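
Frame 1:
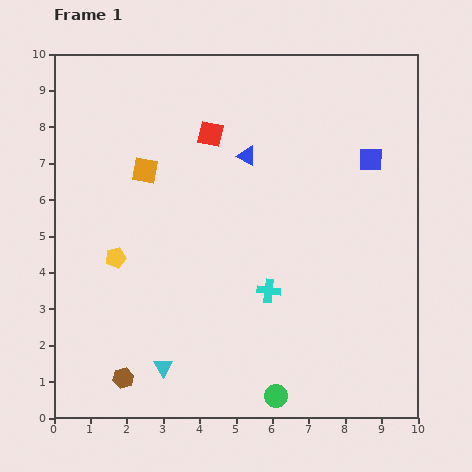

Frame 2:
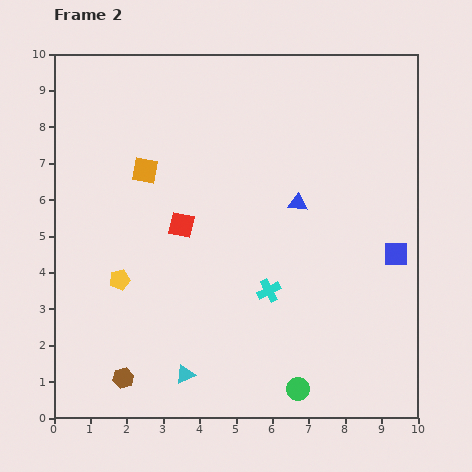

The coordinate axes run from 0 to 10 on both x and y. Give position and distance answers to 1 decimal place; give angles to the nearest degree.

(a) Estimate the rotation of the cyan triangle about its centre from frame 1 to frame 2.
35° clockwise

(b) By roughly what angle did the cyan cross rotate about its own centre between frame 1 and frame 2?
33° counter-clockwise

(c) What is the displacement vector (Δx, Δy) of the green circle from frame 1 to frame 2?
(0.6, 0.2)

The green circle was at (6.1, 0.6) in frame 1 and (6.7, 0.8) in frame 2.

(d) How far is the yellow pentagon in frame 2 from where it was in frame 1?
0.6

The yellow pentagon moved from (1.7, 4.4) to (1.8, 3.8), a distance of √(0.1² + 0.6²) ≈ 0.6.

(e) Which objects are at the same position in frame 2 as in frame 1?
the brown hexagon, the cyan cross, the orange square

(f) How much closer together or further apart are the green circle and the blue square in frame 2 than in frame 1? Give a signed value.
-2.4

Distance in frame 1: 7.0. Distance in frame 2: 4.6.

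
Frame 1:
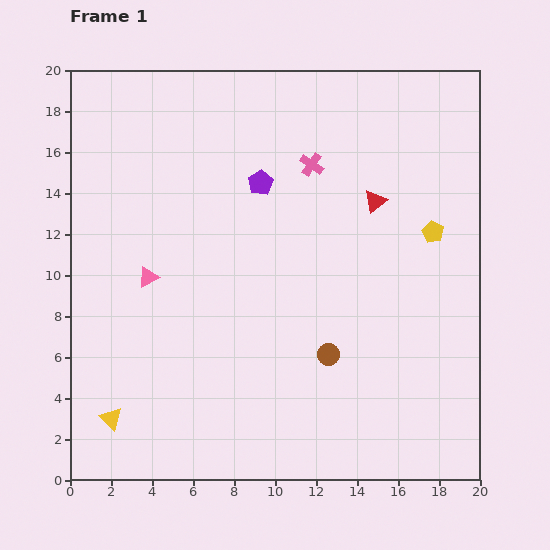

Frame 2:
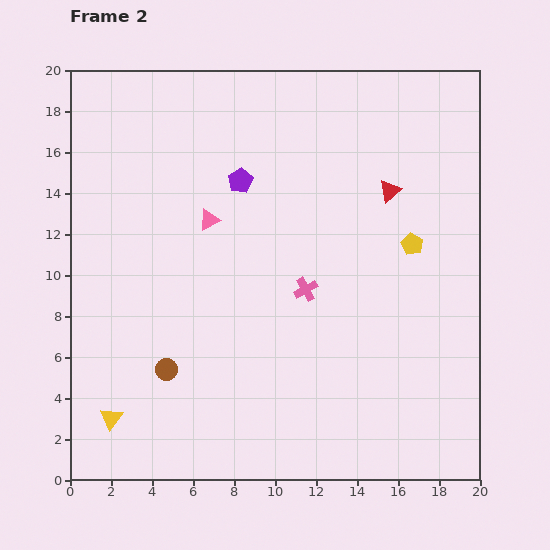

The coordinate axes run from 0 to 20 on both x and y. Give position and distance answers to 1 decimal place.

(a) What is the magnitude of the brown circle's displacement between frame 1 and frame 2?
7.9

The brown circle moved from (12.6, 6.1) to (4.7, 5.4), a distance of √(7.9² + 0.7²) ≈ 7.9.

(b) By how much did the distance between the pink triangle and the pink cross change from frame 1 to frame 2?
-3.9

Distance in frame 1: 9.7. Distance in frame 2: 5.8.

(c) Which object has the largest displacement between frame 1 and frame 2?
the brown circle

(moved 7.9; next 6.1)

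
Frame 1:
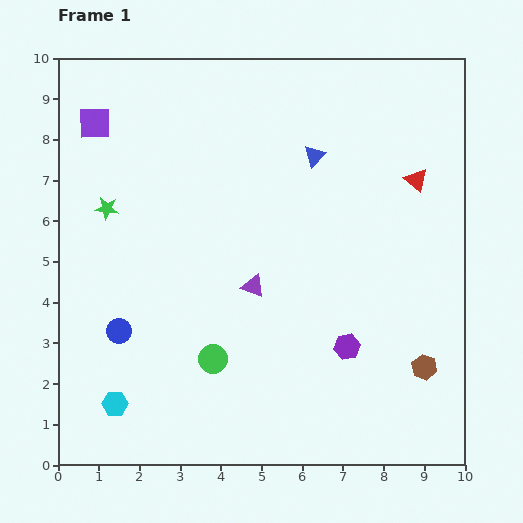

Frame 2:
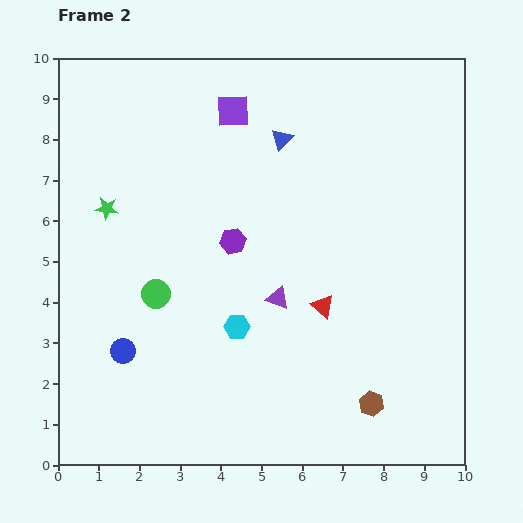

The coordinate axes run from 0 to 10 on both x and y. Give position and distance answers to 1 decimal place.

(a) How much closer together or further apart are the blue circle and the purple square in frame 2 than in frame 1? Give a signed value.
+1.4

Distance in frame 1: 5.1. Distance in frame 2: 6.5.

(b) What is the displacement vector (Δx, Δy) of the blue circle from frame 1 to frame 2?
(0.1, -0.5)

The blue circle was at (1.5, 3.3) in frame 1 and (1.6, 2.8) in frame 2.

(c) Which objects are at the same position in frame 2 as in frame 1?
the green star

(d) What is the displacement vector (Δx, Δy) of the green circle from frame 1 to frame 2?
(-1.4, 1.6)

The green circle was at (3.8, 2.6) in frame 1 and (2.4, 4.2) in frame 2.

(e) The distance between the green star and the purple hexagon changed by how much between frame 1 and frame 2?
-3.6

Distance in frame 1: 6.8. Distance in frame 2: 3.2.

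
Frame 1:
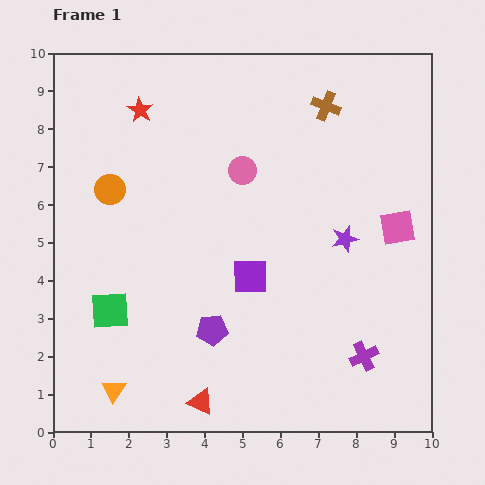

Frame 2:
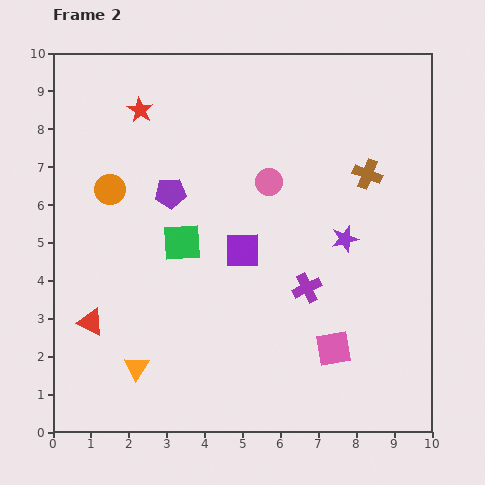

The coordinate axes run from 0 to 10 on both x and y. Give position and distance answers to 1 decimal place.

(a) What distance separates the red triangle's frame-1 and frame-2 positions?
3.6

The red triangle moved from (3.9, 0.8) to (1.0, 2.9), a distance of √(2.9² + 2.1²) ≈ 3.6.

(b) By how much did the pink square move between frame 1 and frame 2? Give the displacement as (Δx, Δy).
(-1.7, -3.2)

The pink square was at (9.1, 5.4) in frame 1 and (7.4, 2.2) in frame 2.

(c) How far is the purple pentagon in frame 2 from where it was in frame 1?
3.8

The purple pentagon moved from (4.2, 2.7) to (3.1, 6.3), a distance of √(1.1² + 3.6²) ≈ 3.8.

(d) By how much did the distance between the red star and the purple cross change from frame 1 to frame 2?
-2.4

Distance in frame 1: 8.8. Distance in frame 2: 6.4.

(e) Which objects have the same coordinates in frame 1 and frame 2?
the purple star, the red star, the orange circle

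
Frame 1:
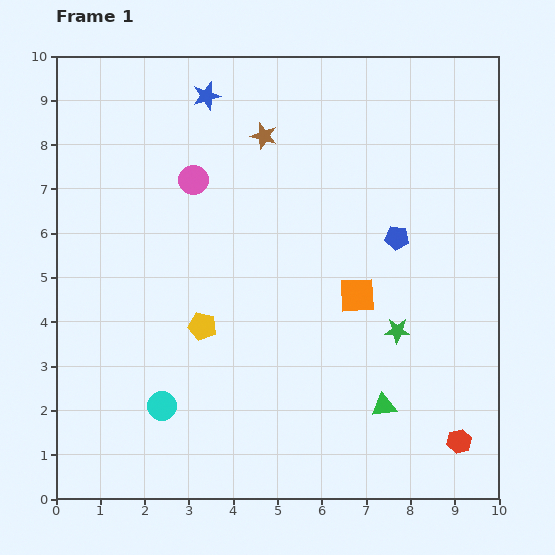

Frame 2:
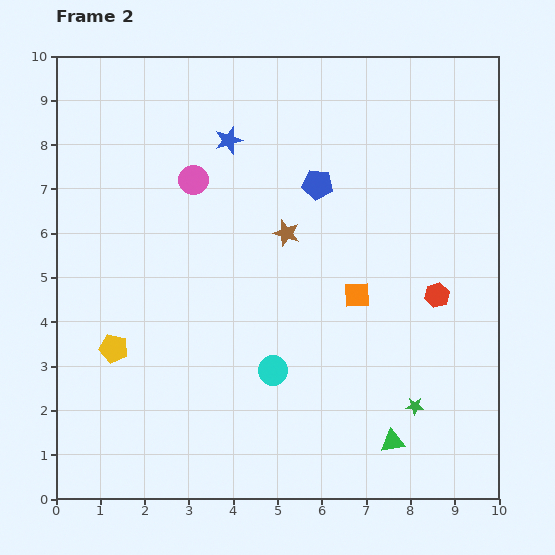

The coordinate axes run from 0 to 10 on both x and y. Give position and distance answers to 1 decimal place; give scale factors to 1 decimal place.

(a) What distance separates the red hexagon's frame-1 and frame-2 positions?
3.3

The red hexagon moved from (9.1, 1.3) to (8.6, 4.6), a distance of √(0.5² + 3.3²) ≈ 3.3.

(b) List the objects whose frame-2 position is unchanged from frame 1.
the pink circle, the orange square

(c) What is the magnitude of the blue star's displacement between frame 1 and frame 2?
1.1

The blue star moved from (3.4, 9.1) to (3.9, 8.1), a distance of √(0.5² + 1.0²) ≈ 1.1.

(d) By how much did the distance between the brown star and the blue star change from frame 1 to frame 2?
+0.9

Distance in frame 1: 1.6. Distance in frame 2: 2.5.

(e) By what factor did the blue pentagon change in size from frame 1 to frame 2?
1.3×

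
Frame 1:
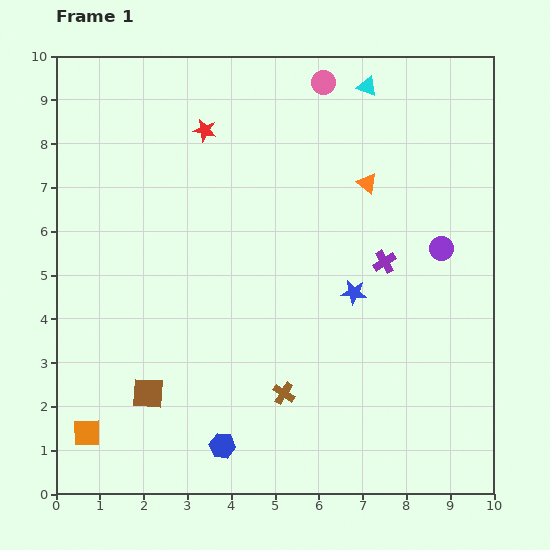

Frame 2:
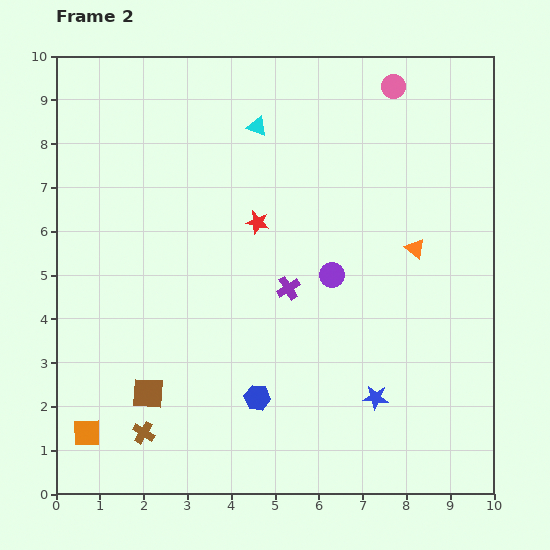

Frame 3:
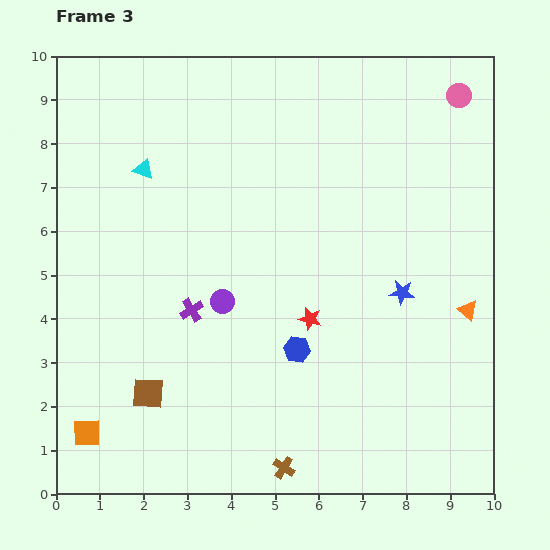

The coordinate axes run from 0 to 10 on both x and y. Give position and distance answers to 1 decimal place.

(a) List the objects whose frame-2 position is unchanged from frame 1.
the brown square, the orange square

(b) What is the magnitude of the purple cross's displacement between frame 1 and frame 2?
2.3

The purple cross moved from (7.5, 5.3) to (5.3, 4.7), a distance of √(2.2² + 0.6²) ≈ 2.3.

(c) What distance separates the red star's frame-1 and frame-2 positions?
2.4

The red star moved from (3.4, 8.3) to (4.6, 6.2), a distance of √(1.2² + 2.1²) ≈ 2.4.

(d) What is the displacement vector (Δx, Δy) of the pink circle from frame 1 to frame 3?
(3.1, -0.3)

The pink circle was at (6.1, 9.4) in frame 1 and (9.2, 9.1) in frame 3.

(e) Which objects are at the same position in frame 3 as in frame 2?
the brown square, the orange square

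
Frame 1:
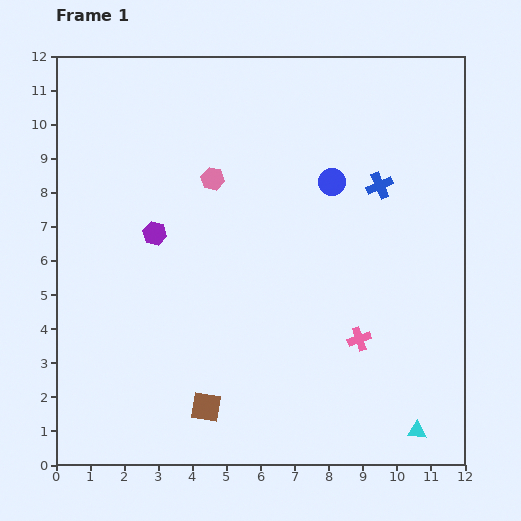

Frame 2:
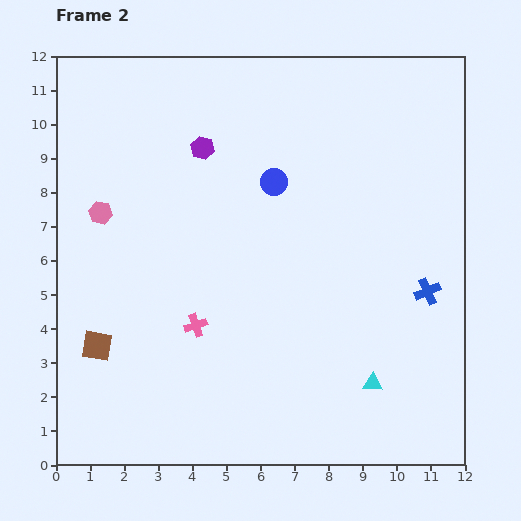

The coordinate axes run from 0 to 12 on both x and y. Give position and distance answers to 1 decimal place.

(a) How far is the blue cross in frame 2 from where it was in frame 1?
3.4

The blue cross moved from (9.5, 8.2) to (10.9, 5.1), a distance of √(1.4² + 3.1²) ≈ 3.4.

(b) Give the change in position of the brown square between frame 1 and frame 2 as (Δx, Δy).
(-3.2, 1.8)

The brown square was at (4.4, 1.7) in frame 1 and (1.2, 3.5) in frame 2.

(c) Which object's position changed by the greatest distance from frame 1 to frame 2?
the pink cross

(moved 4.8; next 3.7)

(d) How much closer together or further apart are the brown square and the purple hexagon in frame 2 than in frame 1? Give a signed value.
+1.3

Distance in frame 1: 5.3. Distance in frame 2: 6.6.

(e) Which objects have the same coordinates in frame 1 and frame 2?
none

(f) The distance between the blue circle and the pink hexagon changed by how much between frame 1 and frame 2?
+1.7

Distance in frame 1: 3.5. Distance in frame 2: 5.2.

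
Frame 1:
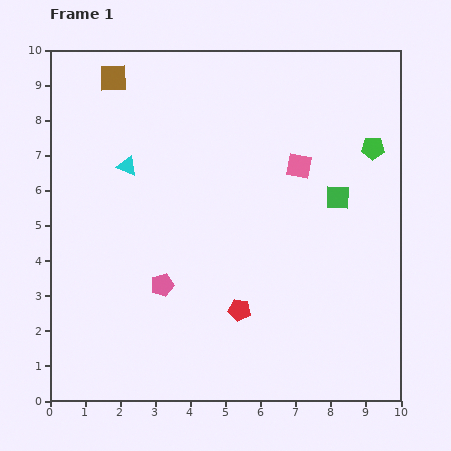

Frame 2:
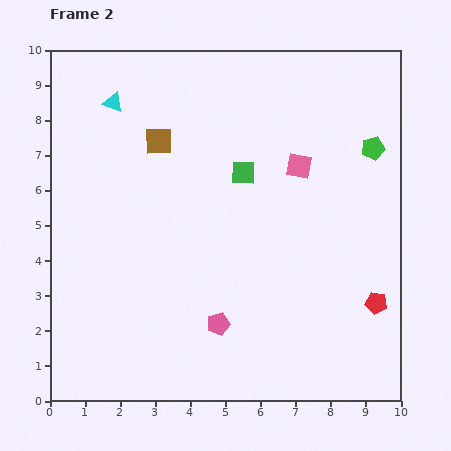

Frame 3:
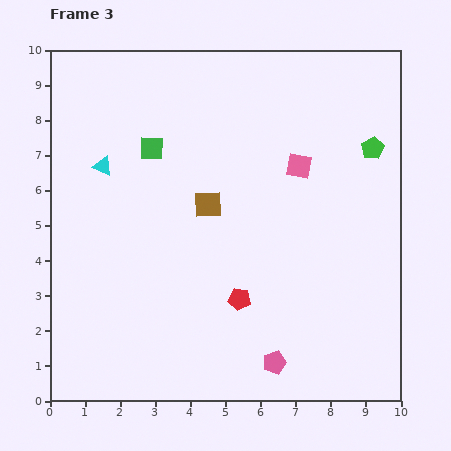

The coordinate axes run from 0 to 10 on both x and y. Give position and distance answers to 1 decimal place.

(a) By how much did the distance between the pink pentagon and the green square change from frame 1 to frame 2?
-1.2

Distance in frame 1: 5.6. Distance in frame 2: 4.4.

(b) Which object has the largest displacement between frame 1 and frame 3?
the green square

(moved 5.5; next 4.5)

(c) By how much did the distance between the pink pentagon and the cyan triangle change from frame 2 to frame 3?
+0.4

Distance in frame 2: 7.0. Distance in frame 3: 7.4.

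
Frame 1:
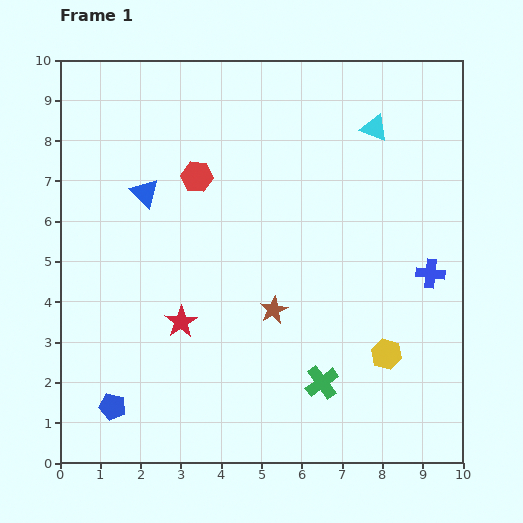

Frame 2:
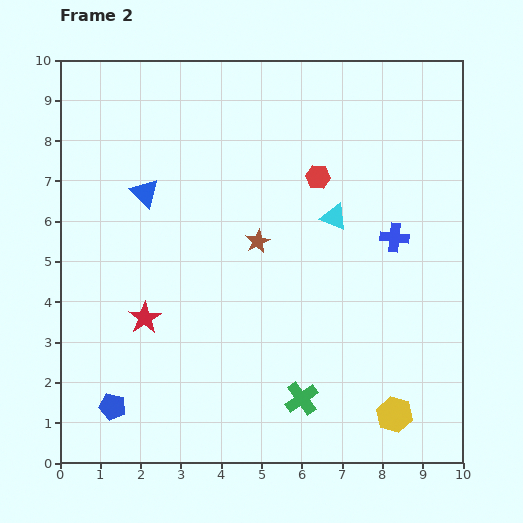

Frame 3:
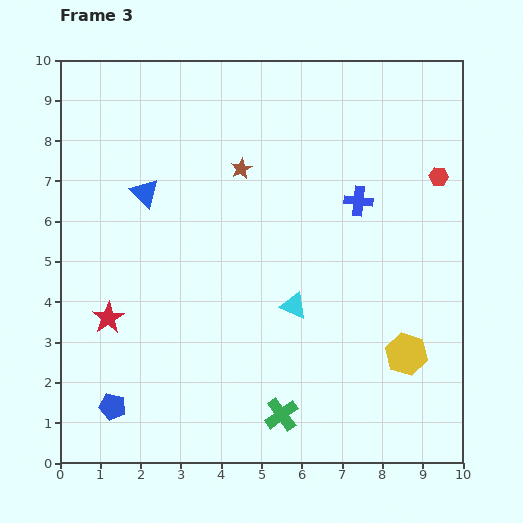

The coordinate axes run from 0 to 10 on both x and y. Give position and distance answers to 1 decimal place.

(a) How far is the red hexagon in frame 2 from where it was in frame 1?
3.0

The red hexagon moved from (3.4, 7.1) to (6.4, 7.1), a distance of √(3.0² + 0.0²) ≈ 3.0.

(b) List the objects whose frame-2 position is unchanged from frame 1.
the blue triangle, the blue pentagon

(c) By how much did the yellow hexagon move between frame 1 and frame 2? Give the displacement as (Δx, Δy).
(0.2, -1.5)

The yellow hexagon was at (8.1, 2.7) in frame 1 and (8.3, 1.2) in frame 2.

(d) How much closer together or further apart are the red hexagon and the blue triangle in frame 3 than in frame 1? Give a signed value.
+5.9

Distance in frame 1: 1.4. Distance in frame 3: 7.3.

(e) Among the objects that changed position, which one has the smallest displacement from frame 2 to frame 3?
the green cross

(moved 0.6)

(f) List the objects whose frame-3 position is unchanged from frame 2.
the blue triangle, the blue pentagon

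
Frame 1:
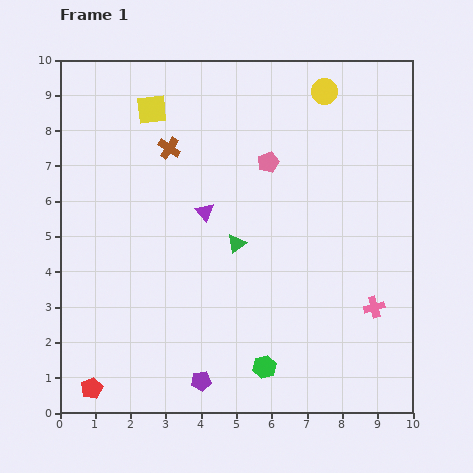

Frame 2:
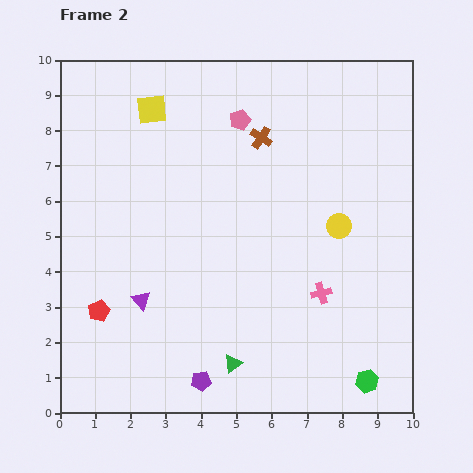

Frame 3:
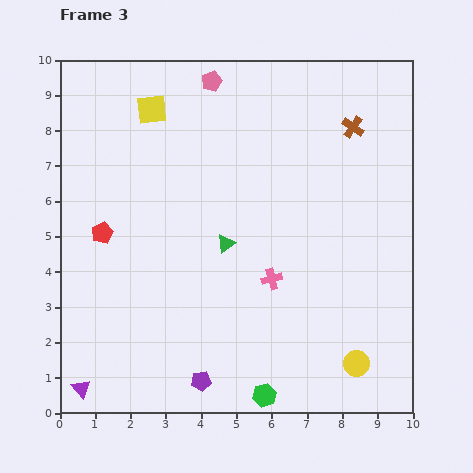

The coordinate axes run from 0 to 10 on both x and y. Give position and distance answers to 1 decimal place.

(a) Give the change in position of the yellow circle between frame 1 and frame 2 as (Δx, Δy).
(0.4, -3.8)

The yellow circle was at (7.5, 9.1) in frame 1 and (7.9, 5.3) in frame 2.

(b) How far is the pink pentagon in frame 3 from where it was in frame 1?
2.8

The pink pentagon moved from (5.9, 7.1) to (4.3, 9.4), a distance of √(1.6² + 2.3²) ≈ 2.8.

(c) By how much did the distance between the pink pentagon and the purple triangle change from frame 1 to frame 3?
+7.2

Distance in frame 1: 2.3. Distance in frame 3: 9.5.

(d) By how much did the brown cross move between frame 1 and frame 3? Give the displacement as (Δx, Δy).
(5.2, 0.6)

The brown cross was at (3.1, 7.5) in frame 1 and (8.3, 8.1) in frame 3.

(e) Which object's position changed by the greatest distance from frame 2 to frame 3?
the yellow circle

(moved 3.9; next 3.4)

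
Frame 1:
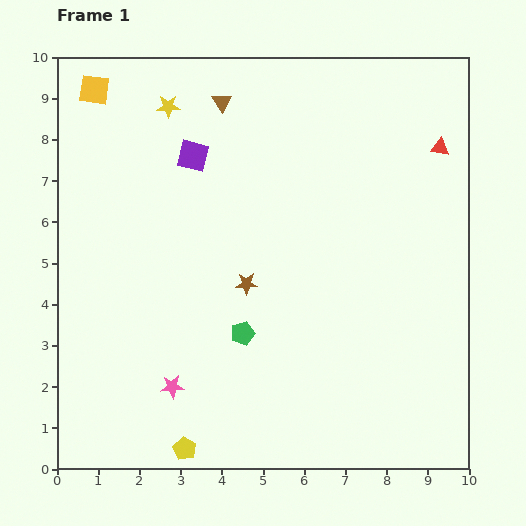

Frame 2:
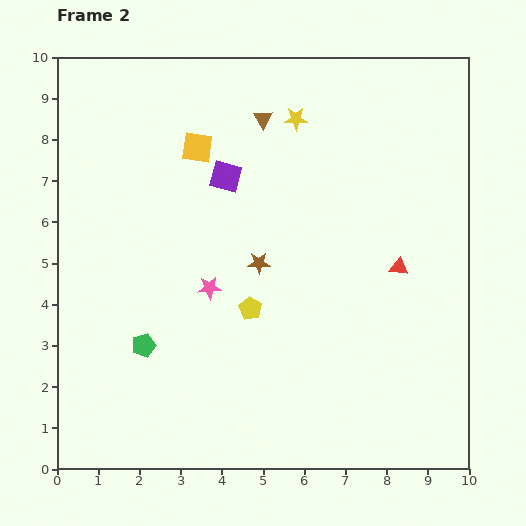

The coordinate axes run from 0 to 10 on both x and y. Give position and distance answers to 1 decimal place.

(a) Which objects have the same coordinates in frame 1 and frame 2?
none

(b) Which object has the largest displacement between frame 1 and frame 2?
the yellow pentagon

(moved 3.8; next 3.1)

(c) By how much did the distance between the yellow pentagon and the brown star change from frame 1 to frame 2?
-3.2

Distance in frame 1: 4.3. Distance in frame 2: 1.1.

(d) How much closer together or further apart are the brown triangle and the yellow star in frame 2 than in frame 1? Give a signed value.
-0.5

Distance in frame 1: 1.3. Distance in frame 2: 0.8.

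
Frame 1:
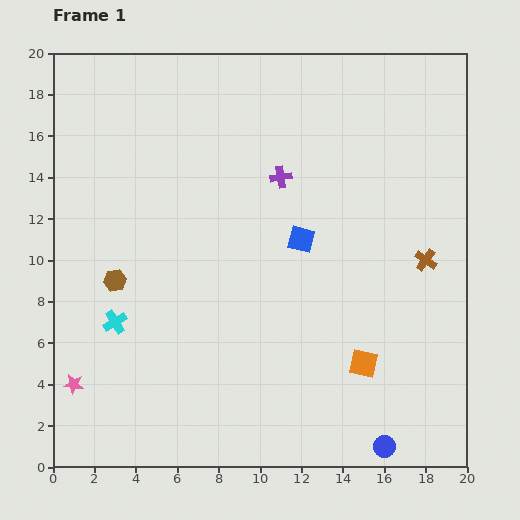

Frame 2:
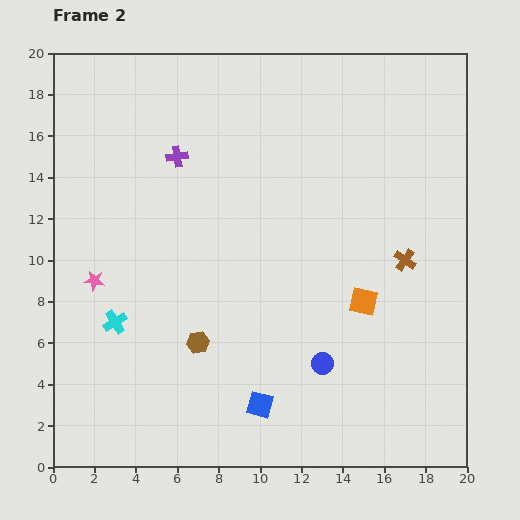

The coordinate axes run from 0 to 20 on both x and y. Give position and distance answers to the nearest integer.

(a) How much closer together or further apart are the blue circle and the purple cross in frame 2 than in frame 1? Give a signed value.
-2

Distance in frame 1: 14. Distance in frame 2: 12.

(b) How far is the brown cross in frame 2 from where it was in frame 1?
1

The brown cross moved from (18, 10) to (17, 10), a distance of √(1² + 0²) ≈ 1.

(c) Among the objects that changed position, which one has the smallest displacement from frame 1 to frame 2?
the brown cross

(moved 1)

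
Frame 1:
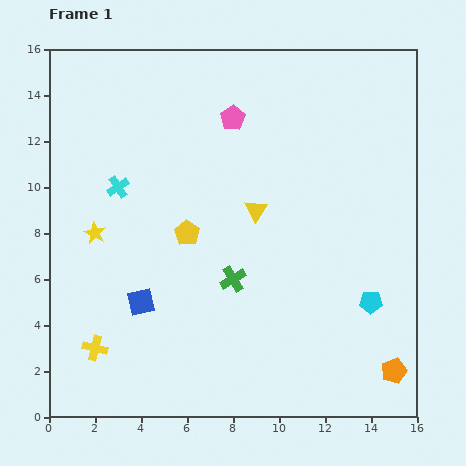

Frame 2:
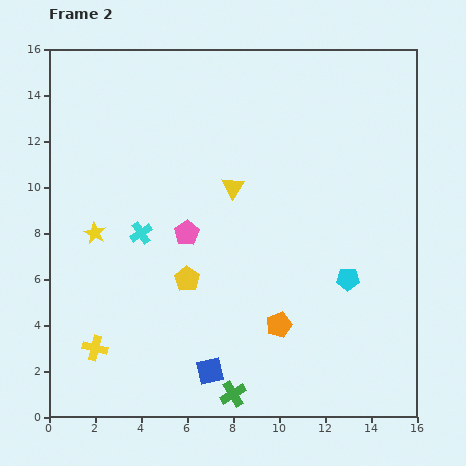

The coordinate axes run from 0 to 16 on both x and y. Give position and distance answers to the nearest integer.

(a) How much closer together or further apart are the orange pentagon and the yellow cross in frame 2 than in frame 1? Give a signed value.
-5

Distance in frame 1: 13. Distance in frame 2: 8.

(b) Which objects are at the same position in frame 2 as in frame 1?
the yellow cross, the yellow star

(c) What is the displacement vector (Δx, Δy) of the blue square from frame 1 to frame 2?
(3, -3)

The blue square was at (4, 5) in frame 1 and (7, 2) in frame 2.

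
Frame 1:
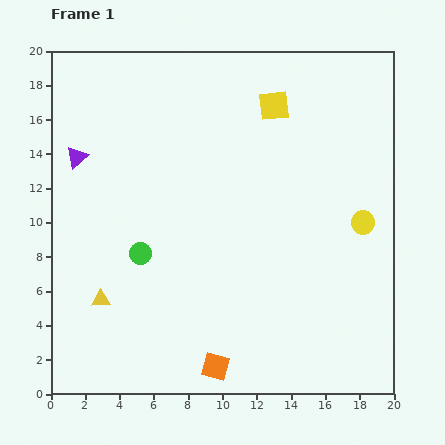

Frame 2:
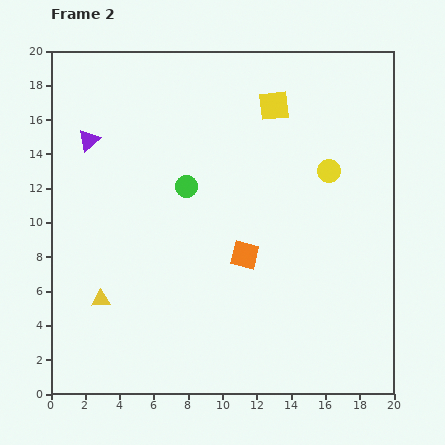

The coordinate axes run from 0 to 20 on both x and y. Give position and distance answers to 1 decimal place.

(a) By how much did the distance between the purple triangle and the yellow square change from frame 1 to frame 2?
-0.9

Distance in frame 1: 11.9. Distance in frame 2: 11.0.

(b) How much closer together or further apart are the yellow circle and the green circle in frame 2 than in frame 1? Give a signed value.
-4.8

Distance in frame 1: 13.1. Distance in frame 2: 8.3.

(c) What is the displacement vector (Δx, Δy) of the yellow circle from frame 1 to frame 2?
(-2.0, 3.0)

The yellow circle was at (18.2, 10.0) in frame 1 and (16.2, 13.0) in frame 2.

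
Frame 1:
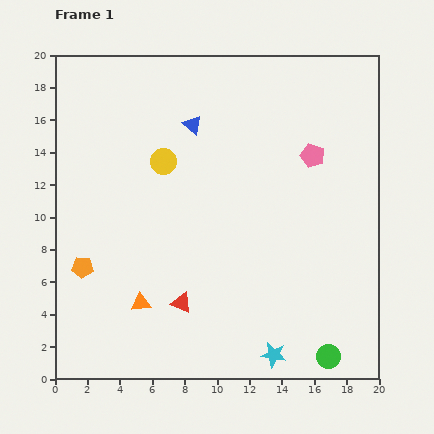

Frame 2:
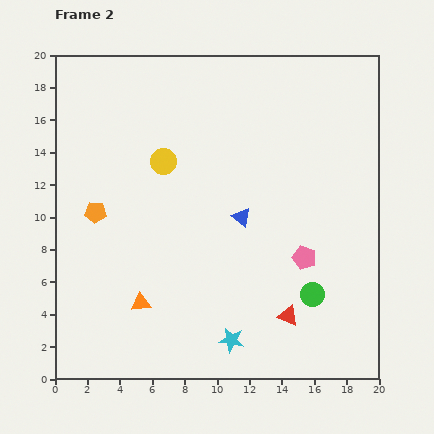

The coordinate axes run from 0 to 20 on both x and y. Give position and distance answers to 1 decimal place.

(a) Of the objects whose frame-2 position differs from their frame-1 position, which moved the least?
the cyan star

(moved 2.8)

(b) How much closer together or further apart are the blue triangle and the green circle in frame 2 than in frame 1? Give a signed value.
-10.1

Distance in frame 1: 16.6. Distance in frame 2: 6.5.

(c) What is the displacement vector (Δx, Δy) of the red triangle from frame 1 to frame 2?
(6.6, -0.8)

The red triangle was at (7.8, 4.7) in frame 1 and (14.4, 3.9) in frame 2.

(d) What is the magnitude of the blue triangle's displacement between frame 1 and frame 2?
6.4

The blue triangle moved from (8.5, 15.7) to (11.5, 10.0), a distance of √(3.0² + 5.7²) ≈ 6.4.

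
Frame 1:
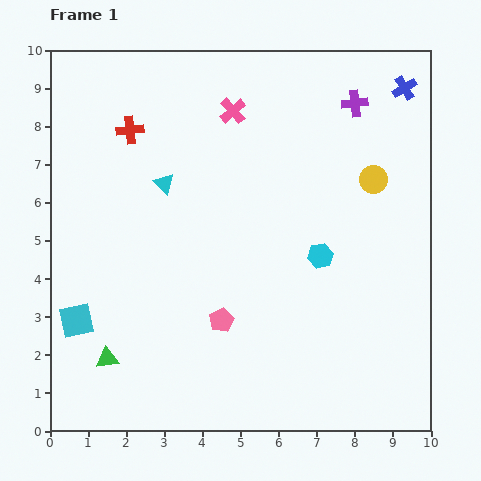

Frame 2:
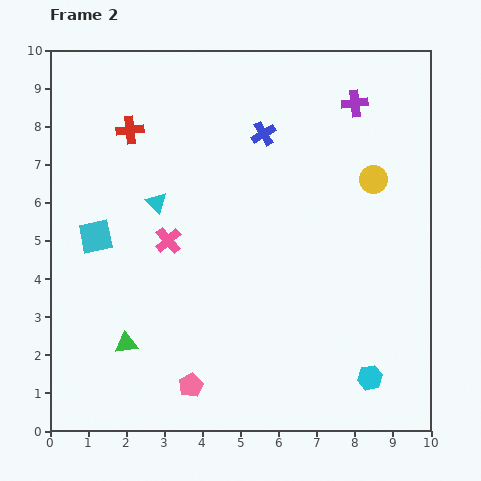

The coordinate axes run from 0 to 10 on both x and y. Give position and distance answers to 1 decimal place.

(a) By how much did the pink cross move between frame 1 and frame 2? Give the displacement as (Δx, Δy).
(-1.7, -3.4)

The pink cross was at (4.8, 8.4) in frame 1 and (3.1, 5.0) in frame 2.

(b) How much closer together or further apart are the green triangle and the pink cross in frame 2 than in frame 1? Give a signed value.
-4.4

Distance in frame 1: 7.3. Distance in frame 2: 2.9.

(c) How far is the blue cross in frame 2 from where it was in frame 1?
3.9

The blue cross moved from (9.3, 9.0) to (5.6, 7.8), a distance of √(3.7² + 1.2²) ≈ 3.9.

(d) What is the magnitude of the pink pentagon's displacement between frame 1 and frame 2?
1.9

The pink pentagon moved from (4.5, 2.9) to (3.7, 1.2), a distance of √(0.8² + 1.7²) ≈ 1.9.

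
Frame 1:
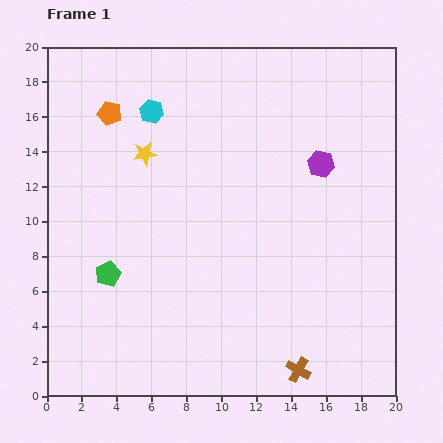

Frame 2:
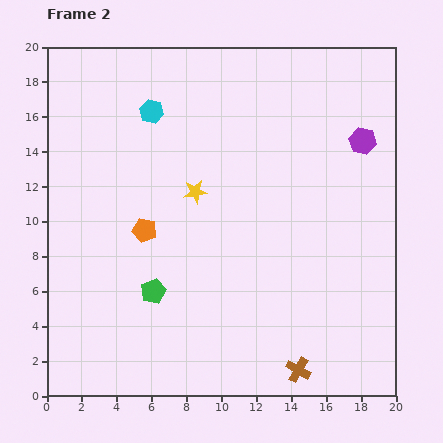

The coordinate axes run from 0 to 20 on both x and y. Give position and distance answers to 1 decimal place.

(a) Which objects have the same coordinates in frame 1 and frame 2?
the brown cross, the cyan hexagon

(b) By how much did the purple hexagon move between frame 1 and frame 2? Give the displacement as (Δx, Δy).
(2.4, 1.3)

The purple hexagon was at (15.7, 13.3) in frame 1 and (18.1, 14.6) in frame 2.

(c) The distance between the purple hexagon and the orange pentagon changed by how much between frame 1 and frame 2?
+1.1

Distance in frame 1: 12.4. Distance in frame 2: 13.5.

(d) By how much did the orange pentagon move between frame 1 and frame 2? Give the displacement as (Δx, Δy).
(2.0, -6.7)

The orange pentagon was at (3.6, 16.2) in frame 1 and (5.6, 9.5) in frame 2.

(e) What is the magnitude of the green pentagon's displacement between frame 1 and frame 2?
2.8

The green pentagon moved from (3.5, 7.0) to (6.1, 6.0), a distance of √(2.6² + 1.0²) ≈ 2.8.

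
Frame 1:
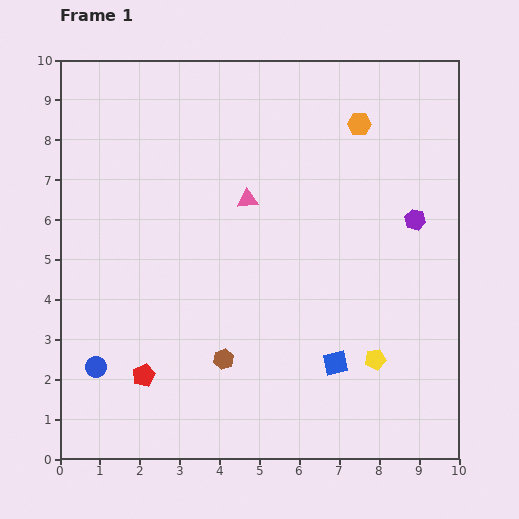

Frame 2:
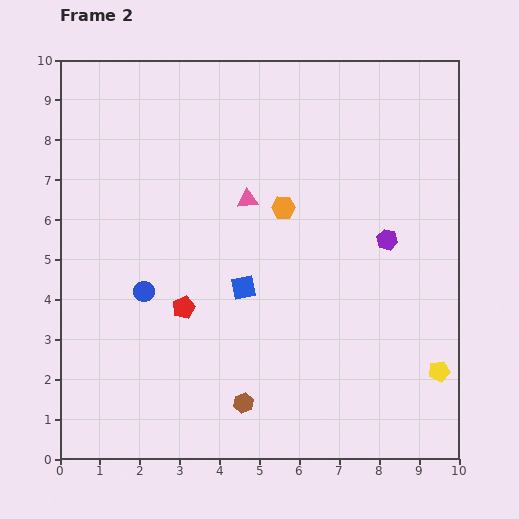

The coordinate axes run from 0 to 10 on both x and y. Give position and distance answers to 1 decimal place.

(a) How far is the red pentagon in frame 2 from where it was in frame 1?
2.0

The red pentagon moved from (2.1, 2.1) to (3.1, 3.8), a distance of √(1.0² + 1.7²) ≈ 2.0.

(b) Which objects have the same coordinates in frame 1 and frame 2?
the pink triangle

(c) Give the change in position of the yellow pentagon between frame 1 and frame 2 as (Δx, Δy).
(1.6, -0.3)

The yellow pentagon was at (7.9, 2.5) in frame 1 and (9.5, 2.2) in frame 2.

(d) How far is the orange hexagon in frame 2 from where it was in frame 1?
2.8

The orange hexagon moved from (7.5, 8.4) to (5.6, 6.3), a distance of √(1.9² + 2.1²) ≈ 2.8.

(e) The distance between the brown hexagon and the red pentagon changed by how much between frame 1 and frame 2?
+0.8

Distance in frame 1: 2.0. Distance in frame 2: 2.8.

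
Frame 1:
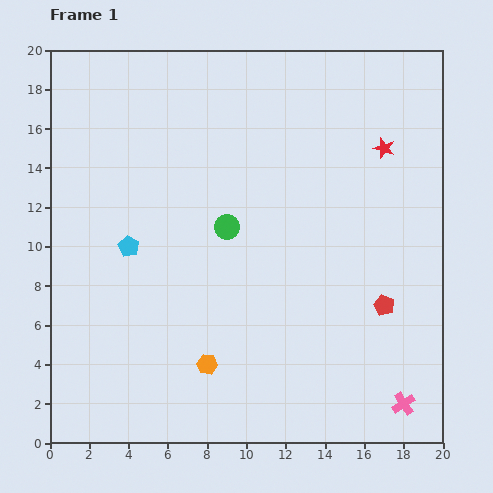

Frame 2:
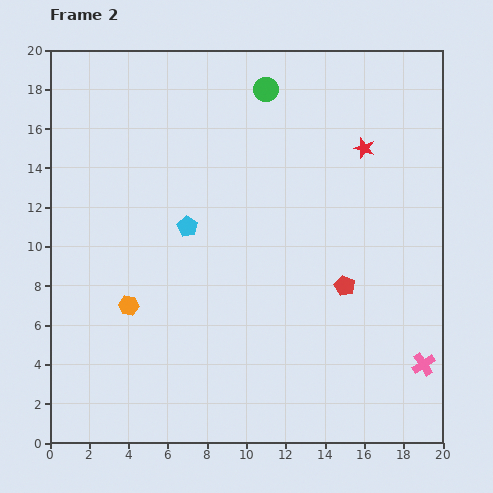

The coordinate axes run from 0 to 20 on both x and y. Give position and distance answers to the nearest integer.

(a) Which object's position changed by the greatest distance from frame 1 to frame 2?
the green circle

(moved 7; next 5)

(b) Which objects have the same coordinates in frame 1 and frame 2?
none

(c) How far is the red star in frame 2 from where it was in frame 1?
1

The red star moved from (17, 15) to (16, 15), a distance of √(1² + 0²) ≈ 1.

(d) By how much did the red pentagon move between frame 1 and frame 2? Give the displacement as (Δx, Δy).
(-2, 1)

The red pentagon was at (17, 7) in frame 1 and (15, 8) in frame 2.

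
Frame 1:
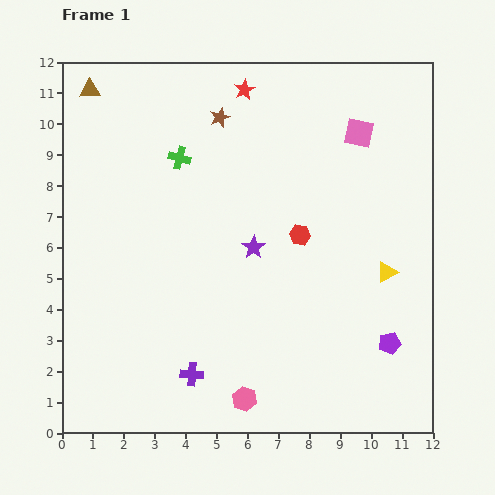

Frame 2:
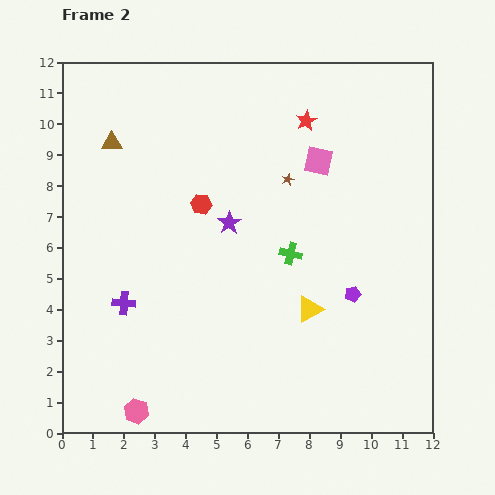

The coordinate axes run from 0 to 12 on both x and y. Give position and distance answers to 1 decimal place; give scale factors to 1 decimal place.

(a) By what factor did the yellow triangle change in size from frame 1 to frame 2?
1.3×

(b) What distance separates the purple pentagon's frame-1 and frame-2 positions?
2.0

The purple pentagon moved from (10.6, 2.9) to (9.4, 4.5), a distance of √(1.2² + 1.6²) ≈ 2.0.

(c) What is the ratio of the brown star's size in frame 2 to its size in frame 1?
0.6×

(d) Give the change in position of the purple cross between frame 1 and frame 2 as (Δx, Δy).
(-2.2, 2.3)

The purple cross was at (4.2, 1.9) in frame 1 and (2.0, 4.2) in frame 2.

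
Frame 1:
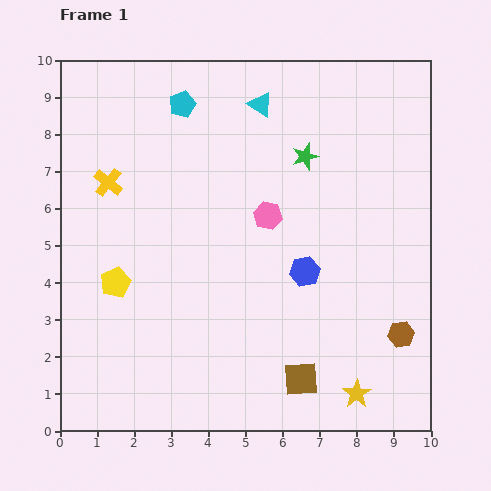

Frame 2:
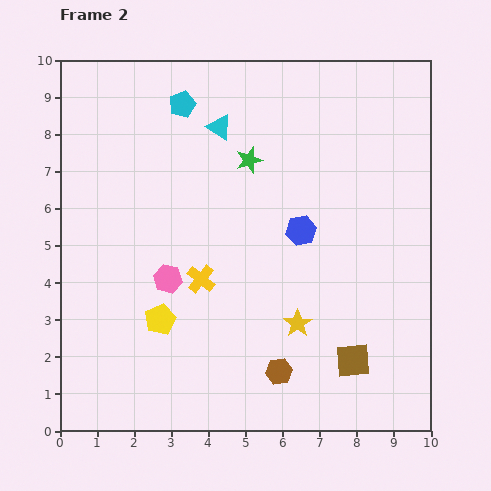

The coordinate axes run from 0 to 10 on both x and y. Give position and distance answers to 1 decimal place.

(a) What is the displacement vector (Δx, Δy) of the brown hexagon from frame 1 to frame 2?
(-3.3, -1.0)

The brown hexagon was at (9.2, 2.6) in frame 1 and (5.9, 1.6) in frame 2.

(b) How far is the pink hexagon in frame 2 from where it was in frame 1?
3.2

The pink hexagon moved from (5.6, 5.8) to (2.9, 4.1), a distance of √(2.7² + 1.7²) ≈ 3.2.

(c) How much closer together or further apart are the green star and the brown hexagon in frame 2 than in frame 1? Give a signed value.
+0.3

Distance in frame 1: 5.5. Distance in frame 2: 5.8.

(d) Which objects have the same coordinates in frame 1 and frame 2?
the cyan pentagon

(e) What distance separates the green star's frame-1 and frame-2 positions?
1.5

The green star moved from (6.6, 7.4) to (5.1, 7.3), a distance of √(1.5² + 0.1²) ≈ 1.5.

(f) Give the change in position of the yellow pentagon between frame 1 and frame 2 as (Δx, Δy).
(1.2, -1.0)

The yellow pentagon was at (1.5, 4.0) in frame 1 and (2.7, 3.0) in frame 2.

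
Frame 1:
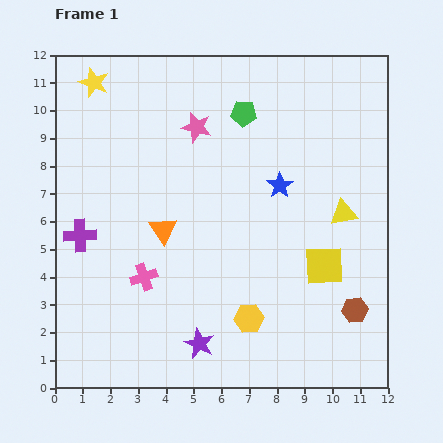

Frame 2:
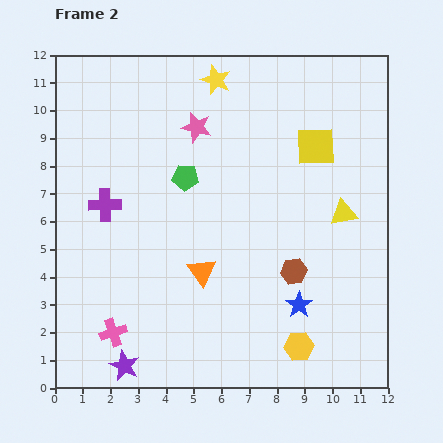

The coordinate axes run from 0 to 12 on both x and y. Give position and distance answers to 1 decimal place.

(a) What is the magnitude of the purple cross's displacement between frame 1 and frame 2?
1.4

The purple cross moved from (0.9, 5.5) to (1.8, 6.6), a distance of √(0.9² + 1.1²) ≈ 1.4.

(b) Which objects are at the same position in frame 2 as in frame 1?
the yellow triangle, the pink star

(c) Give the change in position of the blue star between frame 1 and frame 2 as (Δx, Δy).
(0.7, -4.3)

The blue star was at (8.1, 7.3) in frame 1 and (8.8, 3.0) in frame 2.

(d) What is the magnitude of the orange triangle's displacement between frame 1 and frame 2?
2.1

The orange triangle moved from (3.9, 5.7) to (5.3, 4.2), a distance of √(1.4² + 1.5²) ≈ 2.1.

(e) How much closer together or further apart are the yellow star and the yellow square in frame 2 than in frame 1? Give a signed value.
-6.3

Distance in frame 1: 10.6. Distance in frame 2: 4.3.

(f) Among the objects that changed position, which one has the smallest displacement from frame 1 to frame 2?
the purple cross

(moved 1.4)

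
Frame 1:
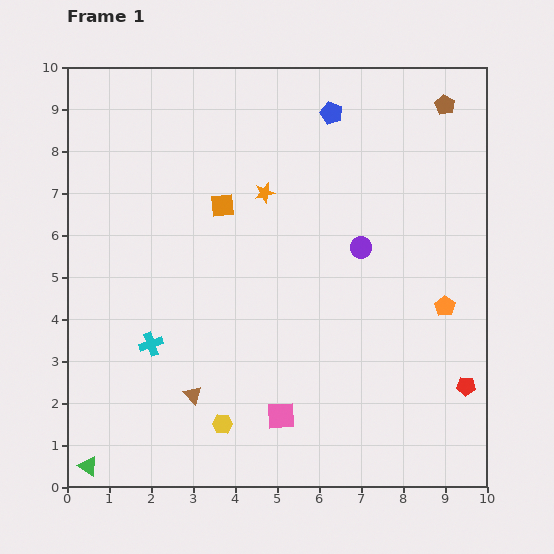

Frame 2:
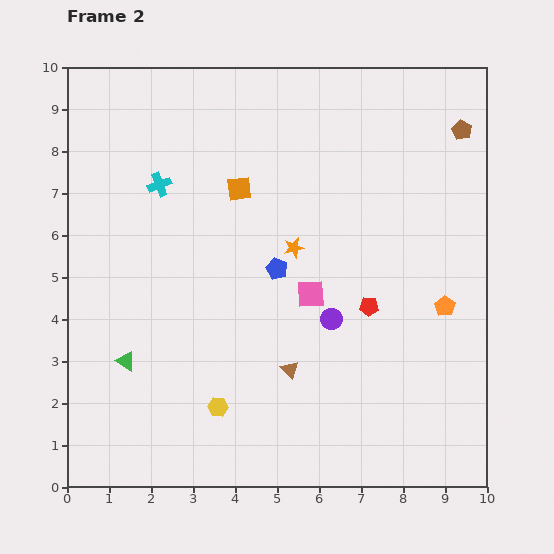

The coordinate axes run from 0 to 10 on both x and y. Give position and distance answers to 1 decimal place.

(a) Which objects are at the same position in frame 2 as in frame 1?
the orange pentagon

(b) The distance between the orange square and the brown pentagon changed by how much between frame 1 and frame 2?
-0.3

Distance in frame 1: 5.8. Distance in frame 2: 5.5.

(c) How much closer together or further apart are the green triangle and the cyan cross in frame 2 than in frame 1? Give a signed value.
+1.0

Distance in frame 1: 3.3. Distance in frame 2: 4.3.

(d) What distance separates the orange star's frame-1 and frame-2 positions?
1.5

The orange star moved from (4.7, 7.0) to (5.4, 5.7), a distance of √(0.7² + 1.3²) ≈ 1.5.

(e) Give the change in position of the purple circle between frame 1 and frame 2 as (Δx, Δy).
(-0.7, -1.7)

The purple circle was at (7.0, 5.7) in frame 1 and (6.3, 4.0) in frame 2.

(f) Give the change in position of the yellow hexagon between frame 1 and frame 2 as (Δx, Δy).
(-0.1, 0.4)

The yellow hexagon was at (3.7, 1.5) in frame 1 and (3.6, 1.9) in frame 2.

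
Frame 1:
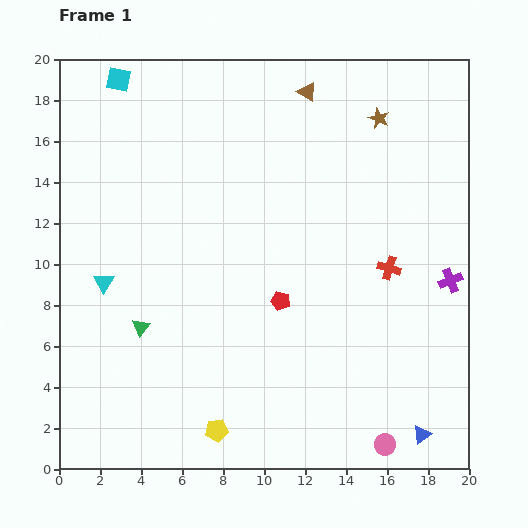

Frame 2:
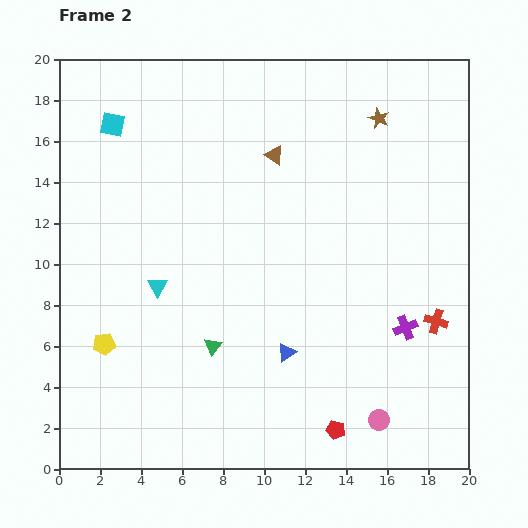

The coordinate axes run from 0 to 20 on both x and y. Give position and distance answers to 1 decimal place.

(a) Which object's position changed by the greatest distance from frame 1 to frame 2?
the blue triangle

(moved 7.7; next 6.9)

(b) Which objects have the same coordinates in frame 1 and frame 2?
the brown star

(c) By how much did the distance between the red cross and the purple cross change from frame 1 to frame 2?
-1.6

Distance in frame 1: 3.1. Distance in frame 2: 1.5.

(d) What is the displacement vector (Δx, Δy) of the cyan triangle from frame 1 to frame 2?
(2.6, -0.2)

The cyan triangle was at (2.2, 9.1) in frame 1 and (4.8, 8.9) in frame 2.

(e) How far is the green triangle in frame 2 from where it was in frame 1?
3.6

The green triangle moved from (4.0, 6.9) to (7.5, 6.0), a distance of √(3.5² + 0.9²) ≈ 3.6.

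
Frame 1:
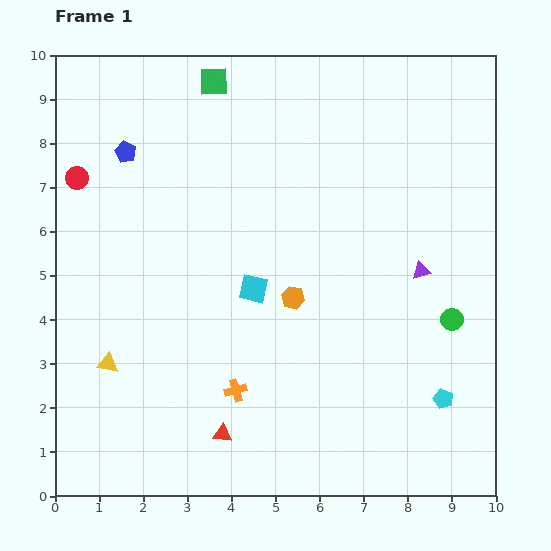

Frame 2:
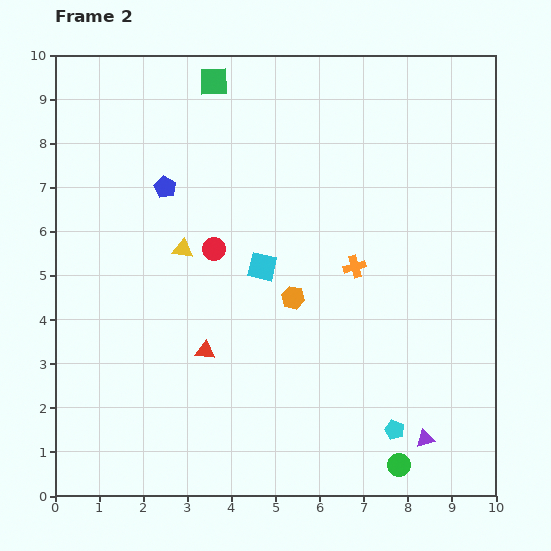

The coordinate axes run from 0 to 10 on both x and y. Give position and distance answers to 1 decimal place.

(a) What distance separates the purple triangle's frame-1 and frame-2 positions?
3.8

The purple triangle moved from (8.3, 5.1) to (8.4, 1.3), a distance of √(0.1² + 3.8²) ≈ 3.8.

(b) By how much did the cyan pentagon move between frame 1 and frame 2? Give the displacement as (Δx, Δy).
(-1.1, -0.7)

The cyan pentagon was at (8.8, 2.2) in frame 1 and (7.7, 1.5) in frame 2.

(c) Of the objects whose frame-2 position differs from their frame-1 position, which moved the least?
the cyan square

(moved 0.5)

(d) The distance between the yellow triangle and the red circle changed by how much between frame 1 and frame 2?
-3.6

Distance in frame 1: 4.3. Distance in frame 2: 0.7.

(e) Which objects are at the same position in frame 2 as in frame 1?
the green square, the orange hexagon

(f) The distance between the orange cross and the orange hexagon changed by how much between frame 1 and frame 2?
-0.9

Distance in frame 1: 2.5. Distance in frame 2: 1.6.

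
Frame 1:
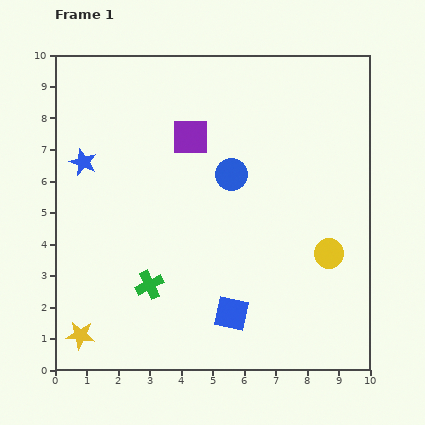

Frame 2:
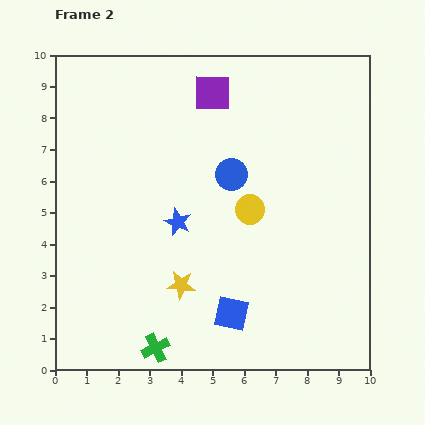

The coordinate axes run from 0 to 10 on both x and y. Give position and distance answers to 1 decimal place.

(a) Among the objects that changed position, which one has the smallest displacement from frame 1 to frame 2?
the purple square

(moved 1.6)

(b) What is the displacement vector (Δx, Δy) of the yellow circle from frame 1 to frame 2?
(-2.5, 1.4)

The yellow circle was at (8.7, 3.7) in frame 1 and (6.2, 5.1) in frame 2.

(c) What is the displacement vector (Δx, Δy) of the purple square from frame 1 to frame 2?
(0.7, 1.4)

The purple square was at (4.3, 7.4) in frame 1 and (5.0, 8.8) in frame 2.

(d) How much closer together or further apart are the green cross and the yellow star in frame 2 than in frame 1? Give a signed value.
-0.5

Distance in frame 1: 2.7. Distance in frame 2: 2.2.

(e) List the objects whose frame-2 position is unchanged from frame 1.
the blue circle, the blue square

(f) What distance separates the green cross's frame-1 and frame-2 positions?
2.0

The green cross moved from (3.0, 2.7) to (3.2, 0.7), a distance of √(0.2² + 2.0²) ≈ 2.0.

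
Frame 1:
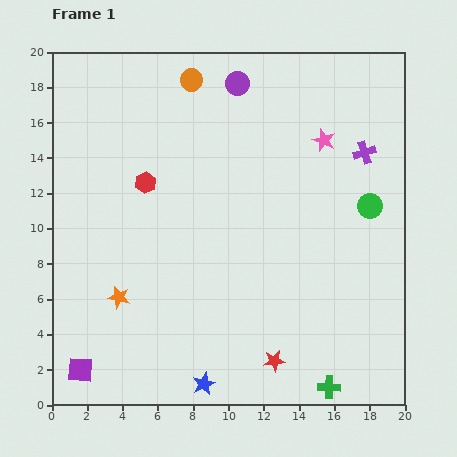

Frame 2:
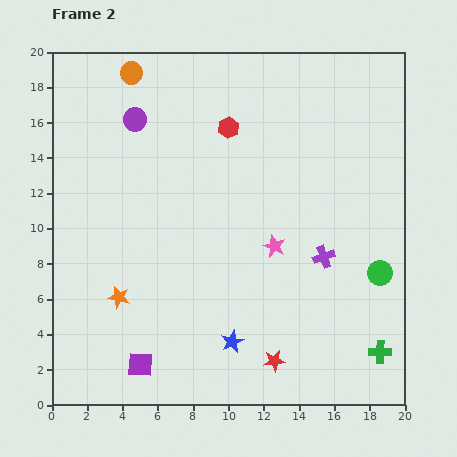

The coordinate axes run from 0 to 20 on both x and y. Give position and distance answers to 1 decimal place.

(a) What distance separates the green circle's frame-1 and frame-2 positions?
3.8

The green circle moved from (18.0, 11.3) to (18.6, 7.5), a distance of √(0.6² + 3.8²) ≈ 3.8.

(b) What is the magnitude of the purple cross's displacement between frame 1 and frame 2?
6.3

The purple cross moved from (17.7, 14.3) to (15.4, 8.4), a distance of √(2.3² + 5.9²) ≈ 6.3.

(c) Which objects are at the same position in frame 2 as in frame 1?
the orange star, the red star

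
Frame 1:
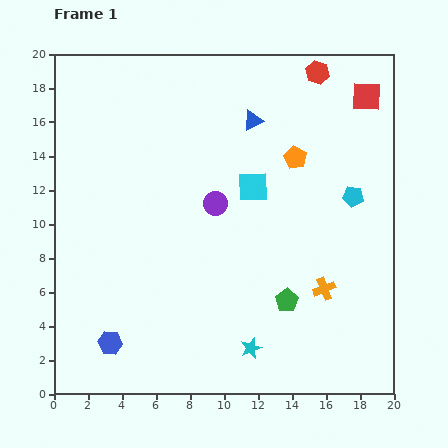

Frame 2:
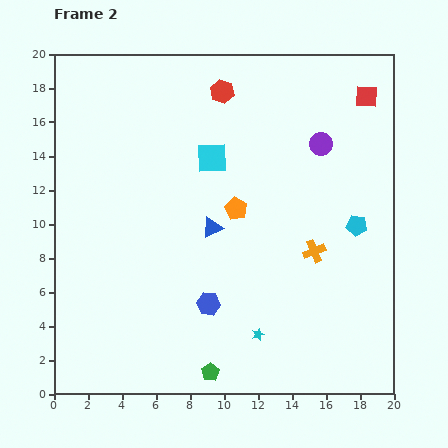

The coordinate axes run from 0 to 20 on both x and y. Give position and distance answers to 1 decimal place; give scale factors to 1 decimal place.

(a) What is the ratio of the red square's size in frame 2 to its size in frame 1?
0.8×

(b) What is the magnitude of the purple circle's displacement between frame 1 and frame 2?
7.1

The purple circle moved from (9.5, 11.2) to (15.7, 14.7), a distance of √(6.2² + 3.5²) ≈ 7.1.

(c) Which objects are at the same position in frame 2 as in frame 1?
the red square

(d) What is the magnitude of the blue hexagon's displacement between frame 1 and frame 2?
6.2

The blue hexagon moved from (3.3, 3.0) to (9.1, 5.3), a distance of √(5.8² + 2.3²) ≈ 6.2.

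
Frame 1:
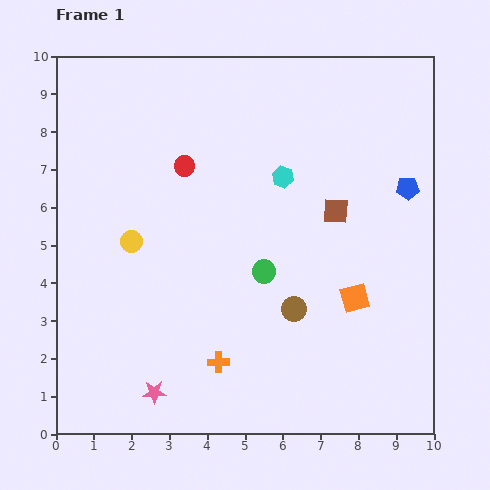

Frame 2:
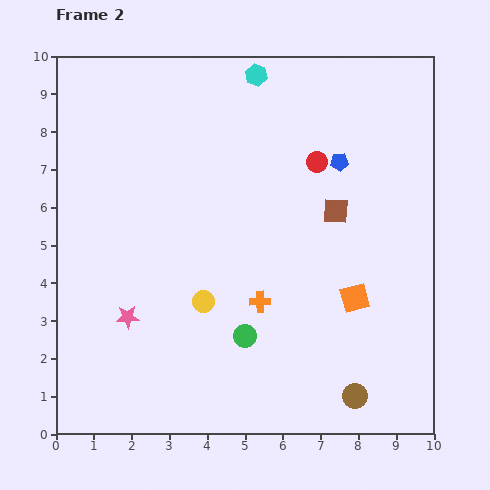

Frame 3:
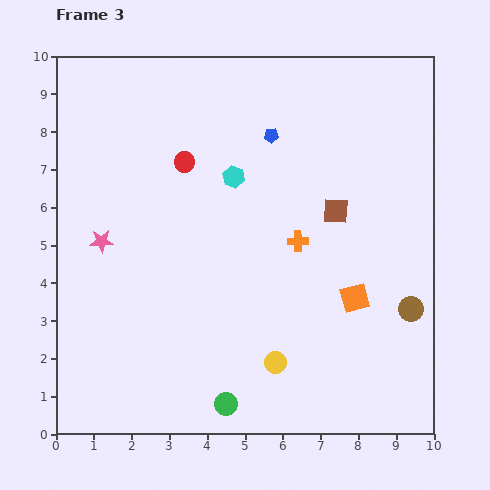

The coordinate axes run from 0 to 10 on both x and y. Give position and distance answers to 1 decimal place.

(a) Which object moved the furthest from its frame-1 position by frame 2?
the red circle

(moved 3.5; next 2.8)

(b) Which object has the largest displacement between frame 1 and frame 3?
the yellow circle

(moved 5.0; next 4.2)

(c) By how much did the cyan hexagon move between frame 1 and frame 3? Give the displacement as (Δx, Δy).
(-1.3, 0.0)

The cyan hexagon was at (6.0, 6.8) in frame 1 and (4.7, 6.8) in frame 3.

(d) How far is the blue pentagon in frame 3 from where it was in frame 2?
1.9

The blue pentagon moved from (7.5, 7.2) to (5.7, 7.9), a distance of √(1.8² + 0.7²) ≈ 1.9.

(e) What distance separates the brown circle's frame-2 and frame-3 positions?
2.7

The brown circle moved from (7.9, 1.0) to (9.4, 3.3), a distance of √(1.5² + 2.3²) ≈ 2.7.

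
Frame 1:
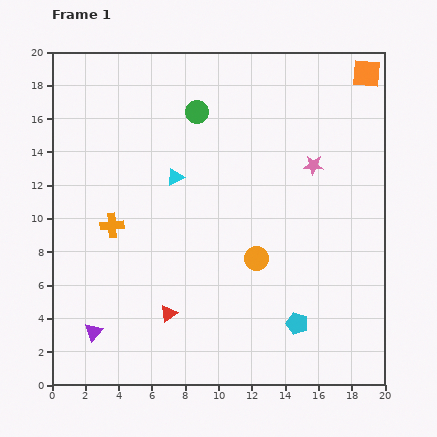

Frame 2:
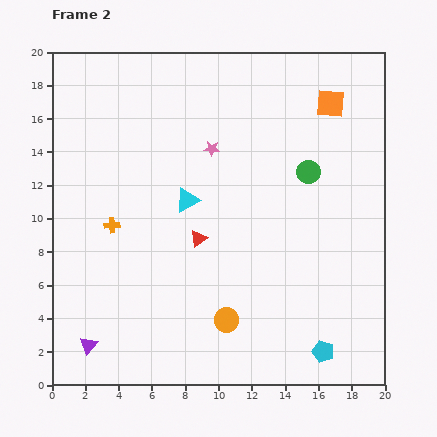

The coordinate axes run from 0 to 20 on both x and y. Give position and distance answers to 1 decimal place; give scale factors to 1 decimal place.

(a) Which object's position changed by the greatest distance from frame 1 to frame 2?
the green circle

(moved 7.6; next 6.2)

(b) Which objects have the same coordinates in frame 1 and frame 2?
the orange cross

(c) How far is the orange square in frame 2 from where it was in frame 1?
2.8

The orange square moved from (18.9, 18.7) to (16.7, 16.9), a distance of √(2.2² + 1.8²) ≈ 2.8.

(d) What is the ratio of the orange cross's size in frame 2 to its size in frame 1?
0.7×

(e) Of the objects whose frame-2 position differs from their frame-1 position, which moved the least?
the purple triangle

(moved 0.9)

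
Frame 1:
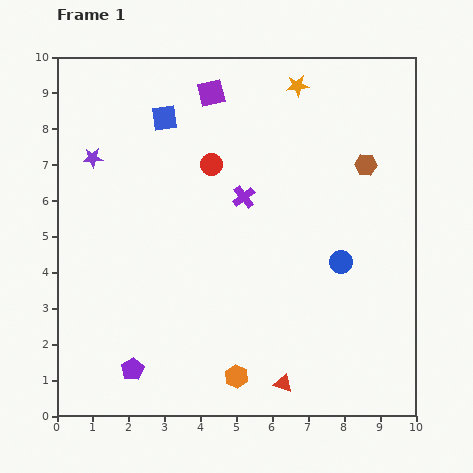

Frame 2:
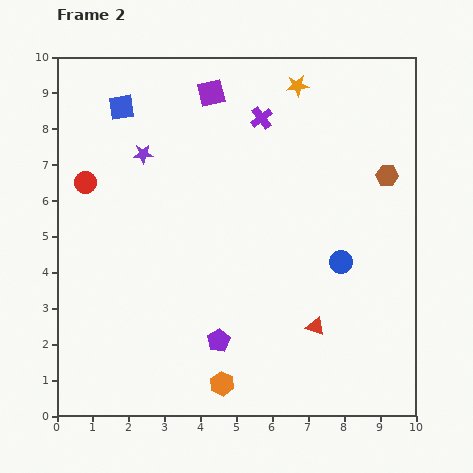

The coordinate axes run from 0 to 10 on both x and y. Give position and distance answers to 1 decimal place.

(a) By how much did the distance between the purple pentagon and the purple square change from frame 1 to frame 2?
-1.1

Distance in frame 1: 8.0. Distance in frame 2: 6.9.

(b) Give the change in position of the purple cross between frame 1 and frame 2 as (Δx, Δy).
(0.5, 2.2)

The purple cross was at (5.2, 6.1) in frame 1 and (5.7, 8.3) in frame 2.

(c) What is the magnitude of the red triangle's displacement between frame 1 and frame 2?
1.8

The red triangle moved from (6.3, 0.9) to (7.2, 2.5), a distance of √(0.9² + 1.6²) ≈ 1.8.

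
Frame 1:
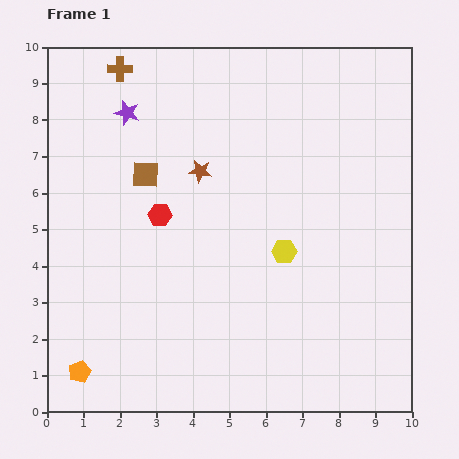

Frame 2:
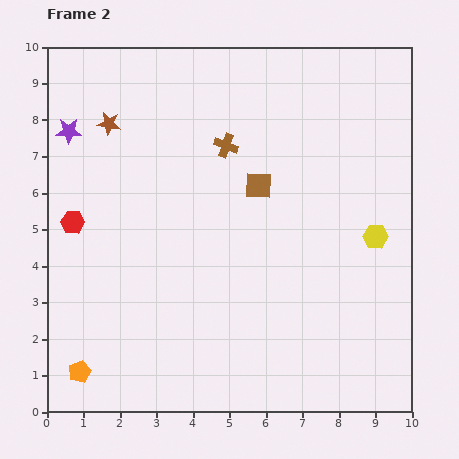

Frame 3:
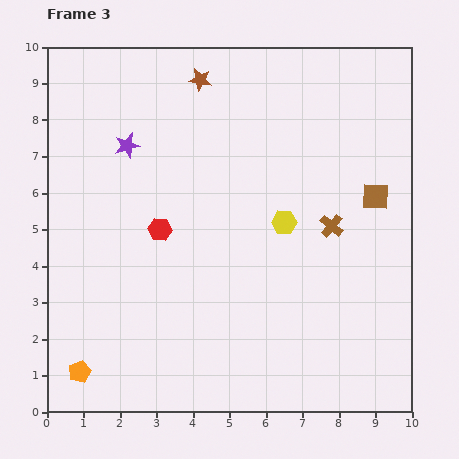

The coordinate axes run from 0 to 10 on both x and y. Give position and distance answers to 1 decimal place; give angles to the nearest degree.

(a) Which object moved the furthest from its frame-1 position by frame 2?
the brown cross

(moved 3.6; next 3.1)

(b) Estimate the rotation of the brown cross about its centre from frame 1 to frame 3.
39° clockwise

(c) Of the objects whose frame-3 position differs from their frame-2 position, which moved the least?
the purple star

(moved 1.6)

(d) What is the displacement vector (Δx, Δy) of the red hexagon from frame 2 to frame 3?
(2.4, -0.2)

The red hexagon was at (0.7, 5.2) in frame 2 and (3.1, 5.0) in frame 3.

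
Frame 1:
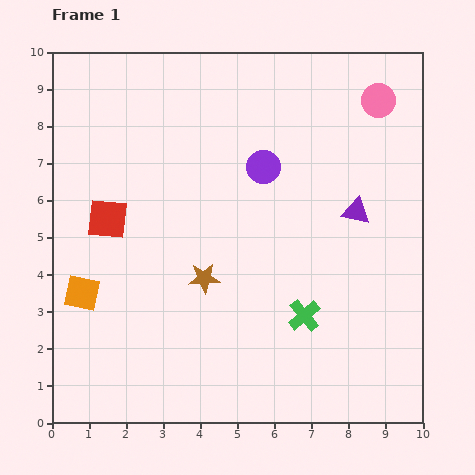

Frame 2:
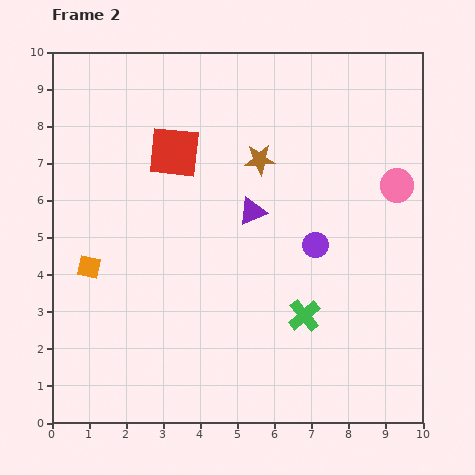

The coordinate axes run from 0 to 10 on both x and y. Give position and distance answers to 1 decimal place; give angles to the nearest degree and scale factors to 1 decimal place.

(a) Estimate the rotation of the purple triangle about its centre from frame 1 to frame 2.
36° counter-clockwise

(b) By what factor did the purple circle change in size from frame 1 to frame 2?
0.8×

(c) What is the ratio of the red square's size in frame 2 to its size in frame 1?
1.3×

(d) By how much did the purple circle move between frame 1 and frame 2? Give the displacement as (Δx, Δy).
(1.4, -2.1)

The purple circle was at (5.7, 6.9) in frame 1 and (7.1, 4.8) in frame 2.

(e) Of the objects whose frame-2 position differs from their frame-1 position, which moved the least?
the orange square

(moved 0.7)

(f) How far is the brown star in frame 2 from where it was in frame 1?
3.5

The brown star moved from (4.1, 3.9) to (5.6, 7.1), a distance of √(1.5² + 3.2²) ≈ 3.5.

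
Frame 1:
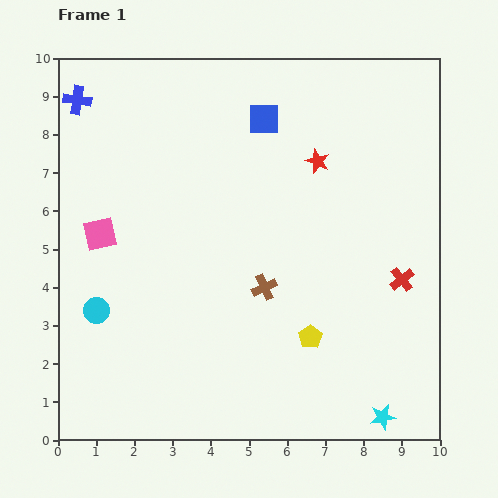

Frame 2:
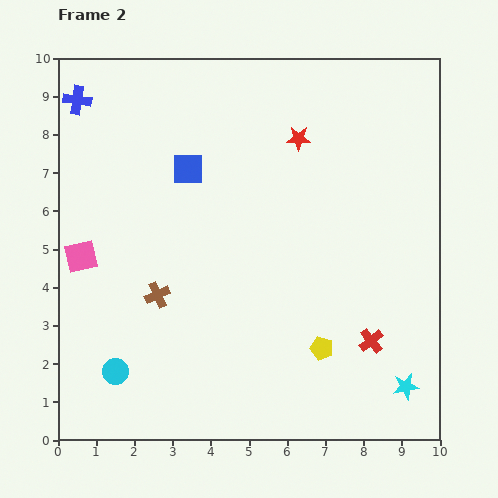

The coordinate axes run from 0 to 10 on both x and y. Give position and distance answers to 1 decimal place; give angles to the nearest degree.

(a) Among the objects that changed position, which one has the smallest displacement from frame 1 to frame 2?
the yellow pentagon

(moved 0.4)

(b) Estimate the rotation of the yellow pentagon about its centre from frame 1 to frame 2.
23° counter-clockwise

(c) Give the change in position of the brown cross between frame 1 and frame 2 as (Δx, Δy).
(-2.8, -0.2)

The brown cross was at (5.4, 4.0) in frame 1 and (2.6, 3.8) in frame 2.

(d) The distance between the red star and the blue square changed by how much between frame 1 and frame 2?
+1.2

Distance in frame 1: 1.8. Distance in frame 2: 3.0.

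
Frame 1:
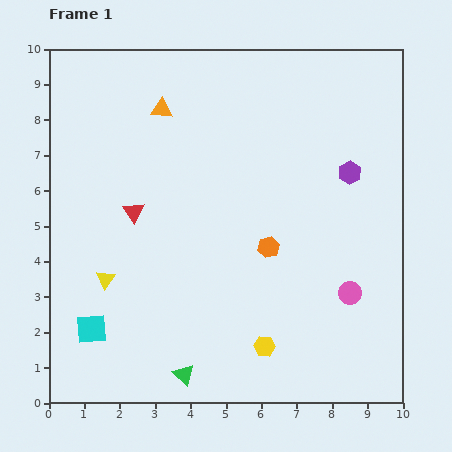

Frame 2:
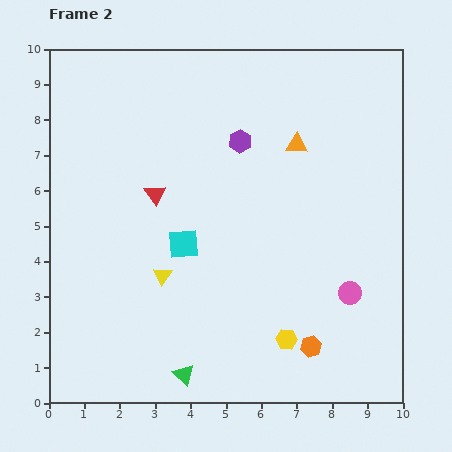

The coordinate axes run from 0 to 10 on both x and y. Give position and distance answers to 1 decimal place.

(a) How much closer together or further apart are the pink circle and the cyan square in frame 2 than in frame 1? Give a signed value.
-2.5

Distance in frame 1: 7.4. Distance in frame 2: 4.9.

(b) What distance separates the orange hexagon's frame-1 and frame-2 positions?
3.0

The orange hexagon moved from (6.2, 4.4) to (7.4, 1.6), a distance of √(1.2² + 2.8²) ≈ 3.0.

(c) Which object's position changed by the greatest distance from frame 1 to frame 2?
the orange triangle

(moved 3.9; next 3.5)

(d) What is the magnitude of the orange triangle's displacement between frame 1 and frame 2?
3.9

The orange triangle moved from (3.2, 8.3) to (7.0, 7.3), a distance of √(3.8² + 1.0²) ≈ 3.9.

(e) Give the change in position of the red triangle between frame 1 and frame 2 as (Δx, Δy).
(0.6, 0.5)

The red triangle was at (2.4, 5.4) in frame 1 and (3.0, 5.9) in frame 2.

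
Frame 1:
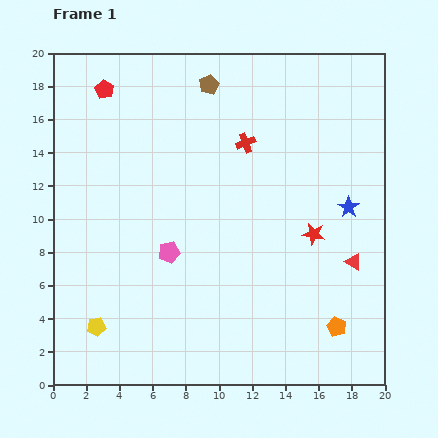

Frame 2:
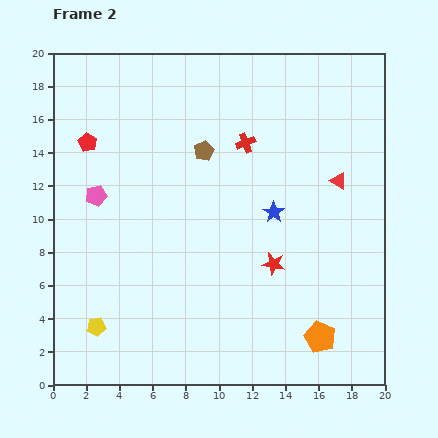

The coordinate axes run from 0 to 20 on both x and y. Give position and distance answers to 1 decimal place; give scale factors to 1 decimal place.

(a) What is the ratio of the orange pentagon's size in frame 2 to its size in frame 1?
1.7×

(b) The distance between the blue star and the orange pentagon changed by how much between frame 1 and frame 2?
+0.8

Distance in frame 1: 7.2. Distance in frame 2: 8.0.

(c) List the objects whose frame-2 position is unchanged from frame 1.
the yellow pentagon, the red cross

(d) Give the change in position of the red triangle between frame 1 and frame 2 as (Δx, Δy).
(-0.9, 4.9)

The red triangle was at (18.1, 7.4) in frame 1 and (17.2, 12.3) in frame 2.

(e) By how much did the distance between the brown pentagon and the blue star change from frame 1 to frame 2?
-5.6

Distance in frame 1: 11.2. Distance in frame 2: 5.6.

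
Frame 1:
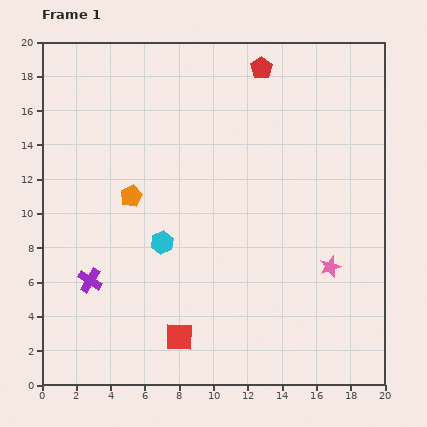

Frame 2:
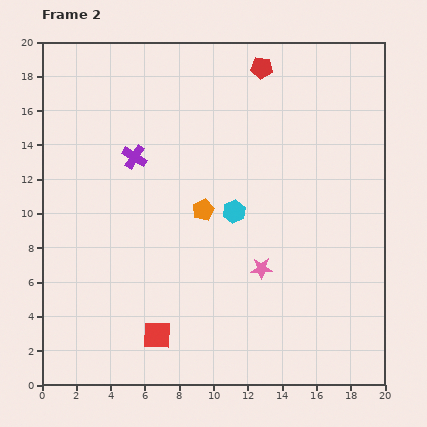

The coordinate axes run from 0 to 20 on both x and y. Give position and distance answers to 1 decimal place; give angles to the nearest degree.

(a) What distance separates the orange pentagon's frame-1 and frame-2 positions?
4.3

The orange pentagon moved from (5.2, 11.0) to (9.4, 10.2), a distance of √(4.2² + 0.8²) ≈ 4.3.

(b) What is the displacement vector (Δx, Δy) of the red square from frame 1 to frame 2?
(-1.3, 0.1)

The red square was at (8.0, 2.8) in frame 1 and (6.7, 2.9) in frame 2.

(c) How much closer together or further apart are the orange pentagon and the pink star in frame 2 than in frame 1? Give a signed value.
-7.5

Distance in frame 1: 12.3. Distance in frame 2: 4.8.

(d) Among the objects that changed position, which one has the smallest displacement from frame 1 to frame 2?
the red square

(moved 1.3)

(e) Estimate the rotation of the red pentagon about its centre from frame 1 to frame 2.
30° counter-clockwise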